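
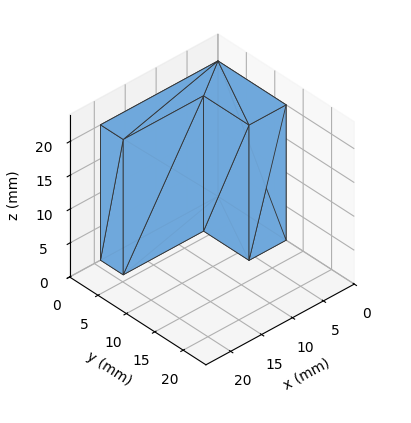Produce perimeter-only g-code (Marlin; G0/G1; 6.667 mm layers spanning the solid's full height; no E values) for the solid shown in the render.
Reading the render: the shape is an L-shaped prism: outer 19 × 12 mm, arm thicknesses ≈ 4 mm (horizontal) and 6 mm (vertical), extruded 20 mm in z (dimensions read to the nearest mm from the axis ticks). For the g-code, the solid's height is divided into equal slices at the stated Δz and each level perimeter traced with G1 moves after a G0 lift.

; perimeter-only toolpath
G21 ; units = mm
G90 ; absolute positioning
G28 ; home
; layer 1
G0 Z6.667
G0 X0.000 Y0.000
G1 X19.000 Y0.000
G1 X19.000 Y4.000
G1 X6.000 Y4.000
G1 X6.000 Y12.000
G1 X0.000 Y12.000
G1 X0.000 Y0.000
; layer 2
G0 Z13.333
G0 X0.000 Y0.000
G1 X19.000 Y0.000
G1 X19.000 Y4.000
G1 X6.000 Y4.000
G1 X6.000 Y12.000
G1 X0.000 Y12.000
G1 X0.000 Y0.000
; layer 3
G0 Z20.000
G0 X0.000 Y0.000
G1 X19.000 Y0.000
G1 X19.000 Y4.000
G1 X6.000 Y4.000
G1 X6.000 Y12.000
G1 X0.000 Y12.000
G1 X0.000 Y0.000
M2 ; end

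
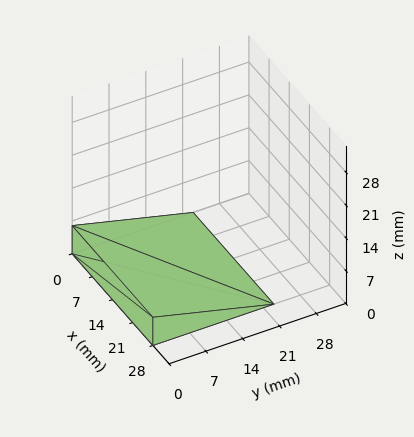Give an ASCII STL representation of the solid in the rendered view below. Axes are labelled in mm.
Reading the render: the shape is a wedge (ramp): 28 × 23 mm base, rising to 6 mm along the y=0 edge and sloping linearly to z=0 at y=23 (dimensions read to the nearest mm from the axis ticks). For the STL, each face is triangulated and given an outward normal.

solid part
  facet normal 0.0000 0.0000 -1.0000
    outer loop
      vertex 28.0 23.0 0.0
      vertex 28.0 0.0 0.0
      vertex 0.0 0.0 0.0
    endloop
  endfacet
  facet normal 0.0000 0.0000 -1.0000
    outer loop
      vertex 0.0 23.0 0.0
      vertex 28.0 23.0 0.0
      vertex 0.0 0.0 0.0
    endloop
  endfacet
  facet normal 0.0000 -1.0000 0.0000
    outer loop
      vertex 0.0 0.0 0.0
      vertex 28.0 0.0 0.0
      vertex 28.0 0.0 6.0
    endloop
  endfacet
  facet normal 0.0000 -1.0000 0.0000
    outer loop
      vertex 0.0 0.0 0.0
      vertex 28.0 0.0 6.0
      vertex 0.0 0.0 6.0
    endloop
  endfacet
  facet normal 0.0000 0.2524 0.9676
    outer loop
      vertex 0.0 0.0 6.0
      vertex 28.0 0.0 6.0
      vertex 28.0 23.0 0.0
    endloop
  endfacet
  facet normal 0.0000 0.2524 0.9676
    outer loop
      vertex 0.0 0.0 6.0
      vertex 28.0 23.0 0.0
      vertex 0.0 23.0 0.0
    endloop
  endfacet
  facet normal -1.0000 0.0000 0.0000
    outer loop
      vertex 0.0 0.0 6.0
      vertex 0.0 23.0 0.0
      vertex 0.0 0.0 0.0
    endloop
  endfacet
  facet normal 1.0000 0.0000 0.0000
    outer loop
      vertex 28.0 0.0 0.0
      vertex 28.0 23.0 0.0
      vertex 28.0 0.0 6.0
    endloop
  endfacet
endsolid part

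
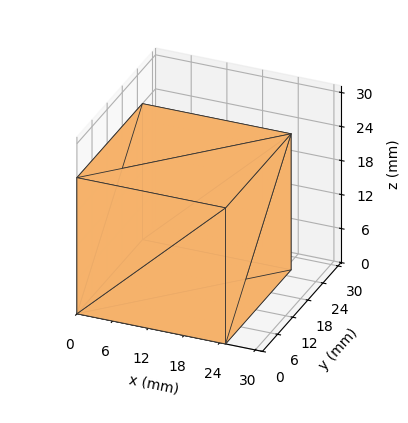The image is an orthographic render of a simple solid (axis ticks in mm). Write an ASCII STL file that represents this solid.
Reading the render: the shape is a rectangular box, roughly 25 × 26 mm footprint and 24 mm tall (dimensions read to the nearest mm from the axis ticks). For the STL, each face is triangulated and given an outward normal.

solid part
  facet normal 0.0000 0.0000 -1.0000
    outer loop
      vertex 25.00 26.00 0.00
      vertex 25.00 0.00 0.00
      vertex 0.00 0.00 0.00
    endloop
  endfacet
  facet normal 0.0000 0.0000 -1.0000
    outer loop
      vertex 0.00 26.00 0.00
      vertex 25.00 26.00 0.00
      vertex 0.00 0.00 0.00
    endloop
  endfacet
  facet normal 0.0000 0.0000 1.0000
    outer loop
      vertex 0.00 0.00 24.00
      vertex 25.00 0.00 24.00
      vertex 25.00 26.00 24.00
    endloop
  endfacet
  facet normal 0.0000 0.0000 1.0000
    outer loop
      vertex 0.00 0.00 24.00
      vertex 25.00 26.00 24.00
      vertex 0.00 26.00 24.00
    endloop
  endfacet
  facet normal 0.0000 -1.0000 0.0000
    outer loop
      vertex 0.00 0.00 0.00
      vertex 25.00 0.00 0.00
      vertex 25.00 0.00 24.00
    endloop
  endfacet
  facet normal 0.0000 -1.0000 0.0000
    outer loop
      vertex 0.00 0.00 0.00
      vertex 25.00 0.00 24.00
      vertex 0.00 0.00 24.00
    endloop
  endfacet
  facet normal 0.0000 1.0000 0.0000
    outer loop
      vertex 25.00 26.00 24.00
      vertex 25.00 26.00 0.00
      vertex 0.00 26.00 0.00
    endloop
  endfacet
  facet normal 0.0000 1.0000 0.0000
    outer loop
      vertex 0.00 26.00 24.00
      vertex 25.00 26.00 24.00
      vertex 0.00 26.00 0.00
    endloop
  endfacet
  facet normal -1.0000 0.0000 0.0000
    outer loop
      vertex 0.00 26.00 24.00
      vertex 0.00 26.00 0.00
      vertex 0.00 0.00 0.00
    endloop
  endfacet
  facet normal -1.0000 0.0000 0.0000
    outer loop
      vertex 0.00 0.00 24.00
      vertex 0.00 26.00 24.00
      vertex 0.00 0.00 0.00
    endloop
  endfacet
  facet normal 1.0000 0.0000 0.0000
    outer loop
      vertex 25.00 0.00 0.00
      vertex 25.00 26.00 0.00
      vertex 25.00 26.00 24.00
    endloop
  endfacet
  facet normal 1.0000 0.0000 0.0000
    outer loop
      vertex 25.00 0.00 0.00
      vertex 25.00 26.00 24.00
      vertex 25.00 0.00 24.00
    endloop
  endfacet
endsolid part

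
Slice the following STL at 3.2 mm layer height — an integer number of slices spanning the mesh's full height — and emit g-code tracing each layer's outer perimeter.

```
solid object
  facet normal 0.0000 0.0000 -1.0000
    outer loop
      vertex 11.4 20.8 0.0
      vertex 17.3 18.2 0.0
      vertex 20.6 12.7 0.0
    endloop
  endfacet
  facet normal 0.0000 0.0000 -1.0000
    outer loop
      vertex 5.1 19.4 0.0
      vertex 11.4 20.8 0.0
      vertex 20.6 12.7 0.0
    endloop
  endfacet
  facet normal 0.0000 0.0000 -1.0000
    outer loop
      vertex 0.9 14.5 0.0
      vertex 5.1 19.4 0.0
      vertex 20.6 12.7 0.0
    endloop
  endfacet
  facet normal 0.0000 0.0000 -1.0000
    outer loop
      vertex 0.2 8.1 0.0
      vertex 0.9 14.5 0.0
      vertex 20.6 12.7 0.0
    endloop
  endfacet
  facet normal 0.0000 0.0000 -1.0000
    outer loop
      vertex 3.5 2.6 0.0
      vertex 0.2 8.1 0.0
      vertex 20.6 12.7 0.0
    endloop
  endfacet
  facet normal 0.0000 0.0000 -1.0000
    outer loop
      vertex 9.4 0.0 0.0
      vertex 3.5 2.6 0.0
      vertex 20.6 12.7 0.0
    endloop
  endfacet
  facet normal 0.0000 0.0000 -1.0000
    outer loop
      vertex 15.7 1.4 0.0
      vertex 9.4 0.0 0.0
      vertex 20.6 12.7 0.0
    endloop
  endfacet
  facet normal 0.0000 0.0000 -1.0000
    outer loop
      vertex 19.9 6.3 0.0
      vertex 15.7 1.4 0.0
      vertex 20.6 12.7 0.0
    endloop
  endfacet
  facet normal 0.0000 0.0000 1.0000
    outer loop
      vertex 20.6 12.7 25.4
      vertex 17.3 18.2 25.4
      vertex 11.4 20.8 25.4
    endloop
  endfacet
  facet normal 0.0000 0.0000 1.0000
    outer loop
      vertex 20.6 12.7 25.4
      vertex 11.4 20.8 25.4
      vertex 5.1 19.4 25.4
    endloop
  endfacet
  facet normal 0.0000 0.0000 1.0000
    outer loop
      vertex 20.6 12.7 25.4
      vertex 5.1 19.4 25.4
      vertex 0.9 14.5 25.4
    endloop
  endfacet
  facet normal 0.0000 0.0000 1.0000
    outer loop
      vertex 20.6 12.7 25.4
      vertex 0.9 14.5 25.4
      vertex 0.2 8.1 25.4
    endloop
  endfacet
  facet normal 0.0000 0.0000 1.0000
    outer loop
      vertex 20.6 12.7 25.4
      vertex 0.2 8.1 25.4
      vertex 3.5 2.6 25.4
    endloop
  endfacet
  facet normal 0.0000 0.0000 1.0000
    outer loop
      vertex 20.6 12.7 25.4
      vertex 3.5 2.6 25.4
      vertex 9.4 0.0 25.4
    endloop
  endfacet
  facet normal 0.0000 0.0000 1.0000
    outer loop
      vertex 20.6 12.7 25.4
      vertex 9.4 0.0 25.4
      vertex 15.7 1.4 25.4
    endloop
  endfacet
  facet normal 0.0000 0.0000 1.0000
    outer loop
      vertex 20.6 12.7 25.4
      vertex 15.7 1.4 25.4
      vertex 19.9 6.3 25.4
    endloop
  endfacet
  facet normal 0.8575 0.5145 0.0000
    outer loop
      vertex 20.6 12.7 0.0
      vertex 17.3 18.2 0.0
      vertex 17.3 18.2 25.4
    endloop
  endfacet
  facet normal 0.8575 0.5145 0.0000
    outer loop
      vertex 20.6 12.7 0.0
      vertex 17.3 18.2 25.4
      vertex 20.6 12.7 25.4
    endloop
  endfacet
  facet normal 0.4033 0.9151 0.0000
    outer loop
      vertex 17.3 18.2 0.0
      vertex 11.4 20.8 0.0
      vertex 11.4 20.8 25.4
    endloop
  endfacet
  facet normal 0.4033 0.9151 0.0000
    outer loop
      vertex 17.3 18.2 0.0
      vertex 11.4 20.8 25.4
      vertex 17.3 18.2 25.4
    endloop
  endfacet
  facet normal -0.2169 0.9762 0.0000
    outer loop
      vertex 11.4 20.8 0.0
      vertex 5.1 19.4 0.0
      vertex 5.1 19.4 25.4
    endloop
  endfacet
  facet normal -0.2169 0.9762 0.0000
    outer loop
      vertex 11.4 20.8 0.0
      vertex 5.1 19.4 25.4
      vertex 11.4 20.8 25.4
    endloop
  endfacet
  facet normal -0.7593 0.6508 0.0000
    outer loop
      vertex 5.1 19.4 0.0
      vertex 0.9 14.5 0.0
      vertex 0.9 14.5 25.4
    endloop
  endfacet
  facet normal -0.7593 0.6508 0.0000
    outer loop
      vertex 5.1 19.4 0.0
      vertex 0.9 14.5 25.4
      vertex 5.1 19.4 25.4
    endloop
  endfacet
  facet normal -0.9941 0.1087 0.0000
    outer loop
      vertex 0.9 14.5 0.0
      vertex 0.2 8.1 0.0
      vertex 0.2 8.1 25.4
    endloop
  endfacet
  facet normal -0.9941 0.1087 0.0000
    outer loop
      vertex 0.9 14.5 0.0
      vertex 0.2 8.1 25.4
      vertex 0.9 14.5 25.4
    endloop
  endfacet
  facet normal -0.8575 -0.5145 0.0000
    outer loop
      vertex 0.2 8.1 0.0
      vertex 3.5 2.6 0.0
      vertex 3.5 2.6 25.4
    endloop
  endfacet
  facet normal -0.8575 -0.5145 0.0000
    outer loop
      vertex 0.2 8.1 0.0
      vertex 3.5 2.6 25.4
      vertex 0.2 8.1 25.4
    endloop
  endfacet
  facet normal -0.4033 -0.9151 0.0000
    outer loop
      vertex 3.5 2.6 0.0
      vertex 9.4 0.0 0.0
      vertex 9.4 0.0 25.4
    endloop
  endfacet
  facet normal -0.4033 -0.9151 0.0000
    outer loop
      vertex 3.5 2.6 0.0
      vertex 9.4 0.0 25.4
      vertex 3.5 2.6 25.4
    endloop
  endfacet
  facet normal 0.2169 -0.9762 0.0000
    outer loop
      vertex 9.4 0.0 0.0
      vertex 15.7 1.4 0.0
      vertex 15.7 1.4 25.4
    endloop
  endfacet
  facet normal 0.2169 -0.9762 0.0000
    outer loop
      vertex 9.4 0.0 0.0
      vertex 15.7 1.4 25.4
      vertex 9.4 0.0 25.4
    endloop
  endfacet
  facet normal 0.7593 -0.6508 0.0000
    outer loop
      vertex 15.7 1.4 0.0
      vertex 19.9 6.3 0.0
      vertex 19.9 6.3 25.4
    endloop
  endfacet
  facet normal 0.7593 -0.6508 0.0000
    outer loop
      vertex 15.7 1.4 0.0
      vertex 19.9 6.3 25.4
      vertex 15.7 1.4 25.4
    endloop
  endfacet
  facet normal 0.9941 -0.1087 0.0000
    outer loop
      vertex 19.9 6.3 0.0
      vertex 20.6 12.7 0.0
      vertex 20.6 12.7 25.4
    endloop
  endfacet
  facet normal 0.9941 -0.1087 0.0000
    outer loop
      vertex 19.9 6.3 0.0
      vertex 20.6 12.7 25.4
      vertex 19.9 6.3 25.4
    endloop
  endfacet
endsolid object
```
; perimeter-only toolpath
G21 ; units = mm
G90 ; absolute positioning
G28 ; home
; layer 1
G0 Z3.2
G0 X20.6 Y12.7
G1 X17.3 Y18.2
G1 X11.4 Y20.8
G1 X5.1 Y19.4
G1 X0.9 Y14.5
G1 X0.2 Y8.1
G1 X3.5 Y2.6
G1 X9.4 Y0.0
G1 X15.7 Y1.4
G1 X19.9 Y6.3
G1 X20.6 Y12.7
; layer 2
G0 Z6.3
G0 X20.6 Y12.7
G1 X17.3 Y18.2
G1 X11.4 Y20.8
G1 X5.1 Y19.4
G1 X0.9 Y14.5
G1 X0.2 Y8.1
G1 X3.5 Y2.6
G1 X9.4 Y0.0
G1 X15.7 Y1.4
G1 X19.9 Y6.3
G1 X20.6 Y12.7
; layer 3
G0 Z9.5
G0 X20.6 Y12.7
G1 X17.3 Y18.2
G1 X11.4 Y20.8
G1 X5.1 Y19.4
G1 X0.9 Y14.5
G1 X0.2 Y8.1
G1 X3.5 Y2.6
G1 X9.4 Y0.0
G1 X15.7 Y1.4
G1 X19.9 Y6.3
G1 X20.6 Y12.7
; layer 4
G0 Z12.7
G0 X20.6 Y12.7
G1 X17.3 Y18.2
G1 X11.4 Y20.8
G1 X5.1 Y19.4
G1 X0.9 Y14.5
G1 X0.2 Y8.1
G1 X3.5 Y2.6
G1 X9.4 Y0.0
G1 X15.7 Y1.4
G1 X19.9 Y6.3
G1 X20.6 Y12.7
; layer 5
G0 Z15.9
G0 X20.6 Y12.7
G1 X17.3 Y18.2
G1 X11.4 Y20.8
G1 X5.1 Y19.4
G1 X0.9 Y14.5
G1 X0.2 Y8.1
G1 X3.5 Y2.6
G1 X9.4 Y0.0
G1 X15.7 Y1.4
G1 X19.9 Y6.3
G1 X20.6 Y12.7
; layer 6
G0 Z19.0
G0 X20.6 Y12.7
G1 X17.3 Y18.2
G1 X11.4 Y20.8
G1 X5.1 Y19.4
G1 X0.9 Y14.5
G1 X0.2 Y8.1
G1 X3.5 Y2.6
G1 X9.4 Y0.0
G1 X15.7 Y1.4
G1 X19.9 Y6.3
G1 X20.6 Y12.7
; layer 7
G0 Z22.2
G0 X20.6 Y12.7
G1 X17.3 Y18.2
G1 X11.4 Y20.8
G1 X5.1 Y19.4
G1 X0.9 Y14.5
G1 X0.2 Y8.1
G1 X3.5 Y2.6
G1 X9.4 Y0.0
G1 X15.7 Y1.4
G1 X19.9 Y6.3
G1 X20.6 Y12.7
; layer 8
G0 Z25.4
G0 X20.6 Y12.7
G1 X17.3 Y18.2
G1 X11.4 Y20.8
G1 X5.1 Y19.4
G1 X0.9 Y14.5
G1 X0.2 Y8.1
G1 X3.5 Y2.6
G1 X9.4 Y0.0
G1 X15.7 Y1.4
G1 X19.9 Y6.3
G1 X20.6 Y12.7
M2 ; end

The solid is a regular 10-sided prism (a cylinder approximated with 10 flat sides), circumscribed radius ≈ 10.4 mm, height ≈ 25.4 mm. Slicing at Δz = 3.2 mm — 8 equal slices spanning the solid's height, so layer i sits at z = i·h/8 — gives 8 non-empty perimeters. Each is a 10-segment closed polygon; G0 lifts to the layer z and rapids to the start vertex, then G1 traces the edges.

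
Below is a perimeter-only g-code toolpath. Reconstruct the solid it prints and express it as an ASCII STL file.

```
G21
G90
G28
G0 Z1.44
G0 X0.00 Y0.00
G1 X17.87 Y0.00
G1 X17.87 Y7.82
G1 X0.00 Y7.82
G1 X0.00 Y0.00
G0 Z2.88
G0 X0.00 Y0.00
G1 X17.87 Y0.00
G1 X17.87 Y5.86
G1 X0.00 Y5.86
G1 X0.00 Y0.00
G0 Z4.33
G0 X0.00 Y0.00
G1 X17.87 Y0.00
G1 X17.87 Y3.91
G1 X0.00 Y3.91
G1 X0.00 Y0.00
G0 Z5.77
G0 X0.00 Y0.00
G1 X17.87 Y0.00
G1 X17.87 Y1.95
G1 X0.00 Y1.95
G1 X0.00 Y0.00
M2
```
solid part
  facet normal 0.0000 0.0000 -1.0000
    outer loop
      vertex 17.87 9.77 0.00
      vertex 17.87 0.00 0.00
      vertex 0.00 0.00 0.00
    endloop
  endfacet
  facet normal 0.0000 0.0000 -1.0000
    outer loop
      vertex 0.00 9.77 0.00
      vertex 17.87 9.77 0.00
      vertex 0.00 0.00 0.00
    endloop
  endfacet
  facet normal 0.0000 -1.0000 0.0000
    outer loop
      vertex 0.00 0.00 0.00
      vertex 17.87 0.00 0.00
      vertex 17.87 0.00 7.21
    endloop
  endfacet
  facet normal 0.0000 -1.0000 0.0000
    outer loop
      vertex 0.00 0.00 0.00
      vertex 17.87 0.00 7.21
      vertex 0.00 0.00 7.21
    endloop
  endfacet
  facet normal 0.0000 0.5938 0.8046
    outer loop
      vertex 0.00 0.00 7.21
      vertex 17.87 0.00 7.21
      vertex 17.87 9.77 0.00
    endloop
  endfacet
  facet normal 0.0000 0.5938 0.8046
    outer loop
      vertex 0.00 0.00 7.21
      vertex 17.87 9.77 0.00
      vertex 0.00 9.77 0.00
    endloop
  endfacet
  facet normal -1.0000 0.0000 0.0000
    outer loop
      vertex 0.00 0.00 7.21
      vertex 0.00 9.77 0.00
      vertex 0.00 0.00 0.00
    endloop
  endfacet
  facet normal 1.0000 0.0000 0.0000
    outer loop
      vertex 17.87 0.00 0.00
      vertex 17.87 9.77 0.00
      vertex 17.87 0.00 7.21
    endloop
  endfacet
endsolid part

The G0 Z moves step by Δz≈1.44 mm. The G1 loops shrink linearly with z, so the solid tapers from its base footprint up to z≈7.21. Closing with a flat bottom cap and the tapered top and triangulating gives 8 facets — a wedge (ramp): 17.9 × 9.77 mm base, rising to 7.21 mm along the y=0 edge and sloping linearly to z=0 at y=9.77.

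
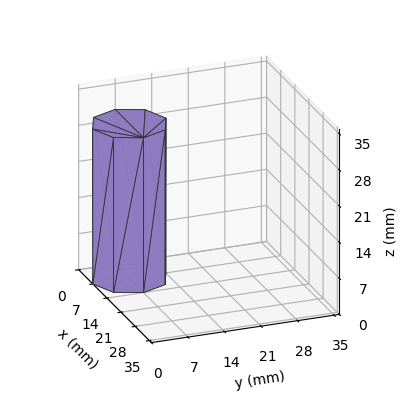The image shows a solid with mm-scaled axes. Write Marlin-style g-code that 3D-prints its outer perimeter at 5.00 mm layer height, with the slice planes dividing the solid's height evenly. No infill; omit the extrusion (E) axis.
Reading the render: the shape is a regular 8-sided prism (a cylinder approximated with 8 flat sides), circumscribed radius ≈ 7 mm, height ≈ 30 mm (dimensions read to the nearest mm from the axis ticks). For the g-code, the solid's height is divided into equal slices at the stated Δz and each level perimeter traced with G1 moves after a G0 lift.

; perimeter-only toolpath
G21 ; units = mm
G90 ; absolute positioning
G28 ; home
; layer 1
G0 Z5.00
G0 X14.00 Y7.00
G1 X11.95 Y11.95
G1 X7.00 Y14.00
G1 X2.05 Y11.95
G1 X0.00 Y7.00
G1 X2.05 Y2.05
G1 X7.00 Y0.00
G1 X11.95 Y2.05
G1 X14.00 Y7.00
; layer 2
G0 Z10.00
G0 X14.00 Y7.00
G1 X11.95 Y11.95
G1 X7.00 Y14.00
G1 X2.05 Y11.95
G1 X0.00 Y7.00
G1 X2.05 Y2.05
G1 X7.00 Y0.00
G1 X11.95 Y2.05
G1 X14.00 Y7.00
; layer 3
G0 Z15.00
G0 X14.00 Y7.00
G1 X11.95 Y11.95
G1 X7.00 Y14.00
G1 X2.05 Y11.95
G1 X0.00 Y7.00
G1 X2.05 Y2.05
G1 X7.00 Y0.00
G1 X11.95 Y2.05
G1 X14.00 Y7.00
; layer 4
G0 Z20.00
G0 X14.00 Y7.00
G1 X11.95 Y11.95
G1 X7.00 Y14.00
G1 X2.05 Y11.95
G1 X0.00 Y7.00
G1 X2.05 Y2.05
G1 X7.00 Y0.00
G1 X11.95 Y2.05
G1 X14.00 Y7.00
; layer 5
G0 Z25.00
G0 X14.00 Y7.00
G1 X11.95 Y11.95
G1 X7.00 Y14.00
G1 X2.05 Y11.95
G1 X0.00 Y7.00
G1 X2.05 Y2.05
G1 X7.00 Y0.00
G1 X11.95 Y2.05
G1 X14.00 Y7.00
; layer 6
G0 Z30.00
G0 X14.00 Y7.00
G1 X11.95 Y11.95
G1 X7.00 Y14.00
G1 X2.05 Y11.95
G1 X0.00 Y7.00
G1 X2.05 Y2.05
G1 X7.00 Y0.00
G1 X11.95 Y2.05
G1 X14.00 Y7.00
M2 ; end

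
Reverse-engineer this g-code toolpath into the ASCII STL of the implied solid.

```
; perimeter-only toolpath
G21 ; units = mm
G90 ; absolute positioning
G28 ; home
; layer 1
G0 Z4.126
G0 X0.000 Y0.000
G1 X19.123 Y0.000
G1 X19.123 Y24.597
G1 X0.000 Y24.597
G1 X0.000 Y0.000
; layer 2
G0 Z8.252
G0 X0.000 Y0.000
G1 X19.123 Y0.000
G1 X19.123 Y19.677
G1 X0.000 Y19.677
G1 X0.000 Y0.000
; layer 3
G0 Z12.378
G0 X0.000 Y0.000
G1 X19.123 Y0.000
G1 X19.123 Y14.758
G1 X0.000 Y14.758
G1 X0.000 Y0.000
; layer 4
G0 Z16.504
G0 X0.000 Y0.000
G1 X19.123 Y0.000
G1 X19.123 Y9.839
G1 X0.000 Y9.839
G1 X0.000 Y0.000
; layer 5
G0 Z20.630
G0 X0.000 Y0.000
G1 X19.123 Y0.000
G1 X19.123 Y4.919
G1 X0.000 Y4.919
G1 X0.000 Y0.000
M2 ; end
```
solid part
  facet normal 0.0000 0.0000 -1.0000
    outer loop
      vertex 19.123 29.516 0.000
      vertex 19.123 0.000 0.000
      vertex 0.000 0.000 0.000
    endloop
  endfacet
  facet normal 0.0000 0.0000 -1.0000
    outer loop
      vertex 0.000 29.516 0.000
      vertex 19.123 29.516 0.000
      vertex 0.000 0.000 0.000
    endloop
  endfacet
  facet normal 0.0000 -1.0000 0.0000
    outer loop
      vertex 0.000 0.000 0.000
      vertex 19.123 0.000 0.000
      vertex 19.123 0.000 24.756
    endloop
  endfacet
  facet normal 0.0000 -1.0000 0.0000
    outer loop
      vertex 0.000 0.000 0.000
      vertex 19.123 0.000 24.756
      vertex 0.000 0.000 24.756
    endloop
  endfacet
  facet normal 0.0000 0.6426 0.7662
    outer loop
      vertex 0.000 0.000 24.756
      vertex 19.123 0.000 24.756
      vertex 19.123 29.516 0.000
    endloop
  endfacet
  facet normal 0.0000 0.6426 0.7662
    outer loop
      vertex 0.000 0.000 24.756
      vertex 19.123 29.516 0.000
      vertex 0.000 29.516 0.000
    endloop
  endfacet
  facet normal -1.0000 0.0000 0.0000
    outer loop
      vertex 0.000 0.000 24.756
      vertex 0.000 29.516 0.000
      vertex 0.000 0.000 0.000
    endloop
  endfacet
  facet normal 1.0000 0.0000 0.0000
    outer loop
      vertex 19.123 0.000 0.000
      vertex 19.123 29.516 0.000
      vertex 19.123 0.000 24.756
    endloop
  endfacet
endsolid part

The G0 Z moves step by Δz≈4.126 mm. The G1 loops shrink linearly with z, so the solid tapers from its base footprint up to z≈24.8. Closing with a flat bottom cap and the tapered top and triangulating gives 8 facets — a wedge (ramp): 19.1 × 29.5 mm base, rising to 24.8 mm along the y=0 edge and sloping linearly to z=0 at y=29.5.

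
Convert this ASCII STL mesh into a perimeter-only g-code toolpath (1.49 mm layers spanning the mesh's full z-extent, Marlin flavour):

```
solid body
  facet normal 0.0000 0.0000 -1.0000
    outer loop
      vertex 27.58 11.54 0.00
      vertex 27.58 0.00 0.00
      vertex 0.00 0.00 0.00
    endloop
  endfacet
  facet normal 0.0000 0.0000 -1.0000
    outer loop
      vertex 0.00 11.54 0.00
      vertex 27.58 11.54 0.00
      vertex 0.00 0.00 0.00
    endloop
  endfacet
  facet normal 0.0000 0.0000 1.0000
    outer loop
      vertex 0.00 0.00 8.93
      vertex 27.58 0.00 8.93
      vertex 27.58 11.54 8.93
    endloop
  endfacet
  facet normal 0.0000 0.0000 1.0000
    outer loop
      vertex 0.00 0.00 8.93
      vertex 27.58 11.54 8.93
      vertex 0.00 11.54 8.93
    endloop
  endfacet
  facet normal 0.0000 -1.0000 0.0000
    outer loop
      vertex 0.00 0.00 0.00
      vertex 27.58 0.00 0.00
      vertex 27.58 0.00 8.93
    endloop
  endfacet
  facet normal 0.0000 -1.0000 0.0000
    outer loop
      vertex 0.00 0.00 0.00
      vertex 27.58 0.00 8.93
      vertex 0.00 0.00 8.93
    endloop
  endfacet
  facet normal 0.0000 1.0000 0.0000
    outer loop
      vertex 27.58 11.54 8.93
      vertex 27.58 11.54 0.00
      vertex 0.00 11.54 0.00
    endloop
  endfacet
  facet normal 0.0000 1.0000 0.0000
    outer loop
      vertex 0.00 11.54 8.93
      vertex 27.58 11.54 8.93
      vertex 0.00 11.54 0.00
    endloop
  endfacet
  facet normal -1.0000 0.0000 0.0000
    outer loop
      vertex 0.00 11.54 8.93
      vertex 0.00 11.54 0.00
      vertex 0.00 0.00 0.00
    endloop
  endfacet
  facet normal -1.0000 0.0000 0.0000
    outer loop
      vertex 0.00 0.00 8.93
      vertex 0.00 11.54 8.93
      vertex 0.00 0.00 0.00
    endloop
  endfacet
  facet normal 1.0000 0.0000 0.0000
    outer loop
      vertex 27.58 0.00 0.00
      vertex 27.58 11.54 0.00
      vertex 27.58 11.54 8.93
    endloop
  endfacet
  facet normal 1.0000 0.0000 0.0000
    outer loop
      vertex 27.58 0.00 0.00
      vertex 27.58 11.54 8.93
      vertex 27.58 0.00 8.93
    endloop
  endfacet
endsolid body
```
; perimeter-only toolpath
G21 ; units = mm
G90 ; absolute positioning
G28 ; home
; layer 1
G0 Z1.49
G0 X0.00 Y0.00
G1 X27.58 Y0.00
G1 X27.58 Y11.54
G1 X0.00 Y11.54
G1 X0.00 Y0.00
; layer 2
G0 Z2.98
G0 X0.00 Y0.00
G1 X27.58 Y0.00
G1 X27.58 Y11.54
G1 X0.00 Y11.54
G1 X0.00 Y0.00
; layer 3
G0 Z4.46
G0 X0.00 Y0.00
G1 X27.58 Y0.00
G1 X27.58 Y11.54
G1 X0.00 Y11.54
G1 X0.00 Y0.00
; layer 4
G0 Z5.95
G0 X0.00 Y0.00
G1 X27.58 Y0.00
G1 X27.58 Y11.54
G1 X0.00 Y11.54
G1 X0.00 Y0.00
; layer 5
G0 Z7.44
G0 X0.00 Y0.00
G1 X27.58 Y0.00
G1 X27.58 Y11.54
G1 X0.00 Y11.54
G1 X0.00 Y0.00
; layer 6
G0 Z8.93
G0 X0.00 Y0.00
G1 X27.58 Y0.00
G1 X27.58 Y11.54
G1 X0.00 Y11.54
G1 X0.00 Y0.00
M2 ; end

The solid is a rectangular box, roughly 27.6 × 11.5 mm footprint and 8.93 mm tall. Slicing at Δz = 1.49 mm — 6 equal slices spanning the solid's height, so layer i sits at z = i·h/6 — gives 6 non-empty perimeters. Each is a 4-segment closed polygon; G0 lifts to the layer z and rapids to the start vertex, then G1 traces the edges.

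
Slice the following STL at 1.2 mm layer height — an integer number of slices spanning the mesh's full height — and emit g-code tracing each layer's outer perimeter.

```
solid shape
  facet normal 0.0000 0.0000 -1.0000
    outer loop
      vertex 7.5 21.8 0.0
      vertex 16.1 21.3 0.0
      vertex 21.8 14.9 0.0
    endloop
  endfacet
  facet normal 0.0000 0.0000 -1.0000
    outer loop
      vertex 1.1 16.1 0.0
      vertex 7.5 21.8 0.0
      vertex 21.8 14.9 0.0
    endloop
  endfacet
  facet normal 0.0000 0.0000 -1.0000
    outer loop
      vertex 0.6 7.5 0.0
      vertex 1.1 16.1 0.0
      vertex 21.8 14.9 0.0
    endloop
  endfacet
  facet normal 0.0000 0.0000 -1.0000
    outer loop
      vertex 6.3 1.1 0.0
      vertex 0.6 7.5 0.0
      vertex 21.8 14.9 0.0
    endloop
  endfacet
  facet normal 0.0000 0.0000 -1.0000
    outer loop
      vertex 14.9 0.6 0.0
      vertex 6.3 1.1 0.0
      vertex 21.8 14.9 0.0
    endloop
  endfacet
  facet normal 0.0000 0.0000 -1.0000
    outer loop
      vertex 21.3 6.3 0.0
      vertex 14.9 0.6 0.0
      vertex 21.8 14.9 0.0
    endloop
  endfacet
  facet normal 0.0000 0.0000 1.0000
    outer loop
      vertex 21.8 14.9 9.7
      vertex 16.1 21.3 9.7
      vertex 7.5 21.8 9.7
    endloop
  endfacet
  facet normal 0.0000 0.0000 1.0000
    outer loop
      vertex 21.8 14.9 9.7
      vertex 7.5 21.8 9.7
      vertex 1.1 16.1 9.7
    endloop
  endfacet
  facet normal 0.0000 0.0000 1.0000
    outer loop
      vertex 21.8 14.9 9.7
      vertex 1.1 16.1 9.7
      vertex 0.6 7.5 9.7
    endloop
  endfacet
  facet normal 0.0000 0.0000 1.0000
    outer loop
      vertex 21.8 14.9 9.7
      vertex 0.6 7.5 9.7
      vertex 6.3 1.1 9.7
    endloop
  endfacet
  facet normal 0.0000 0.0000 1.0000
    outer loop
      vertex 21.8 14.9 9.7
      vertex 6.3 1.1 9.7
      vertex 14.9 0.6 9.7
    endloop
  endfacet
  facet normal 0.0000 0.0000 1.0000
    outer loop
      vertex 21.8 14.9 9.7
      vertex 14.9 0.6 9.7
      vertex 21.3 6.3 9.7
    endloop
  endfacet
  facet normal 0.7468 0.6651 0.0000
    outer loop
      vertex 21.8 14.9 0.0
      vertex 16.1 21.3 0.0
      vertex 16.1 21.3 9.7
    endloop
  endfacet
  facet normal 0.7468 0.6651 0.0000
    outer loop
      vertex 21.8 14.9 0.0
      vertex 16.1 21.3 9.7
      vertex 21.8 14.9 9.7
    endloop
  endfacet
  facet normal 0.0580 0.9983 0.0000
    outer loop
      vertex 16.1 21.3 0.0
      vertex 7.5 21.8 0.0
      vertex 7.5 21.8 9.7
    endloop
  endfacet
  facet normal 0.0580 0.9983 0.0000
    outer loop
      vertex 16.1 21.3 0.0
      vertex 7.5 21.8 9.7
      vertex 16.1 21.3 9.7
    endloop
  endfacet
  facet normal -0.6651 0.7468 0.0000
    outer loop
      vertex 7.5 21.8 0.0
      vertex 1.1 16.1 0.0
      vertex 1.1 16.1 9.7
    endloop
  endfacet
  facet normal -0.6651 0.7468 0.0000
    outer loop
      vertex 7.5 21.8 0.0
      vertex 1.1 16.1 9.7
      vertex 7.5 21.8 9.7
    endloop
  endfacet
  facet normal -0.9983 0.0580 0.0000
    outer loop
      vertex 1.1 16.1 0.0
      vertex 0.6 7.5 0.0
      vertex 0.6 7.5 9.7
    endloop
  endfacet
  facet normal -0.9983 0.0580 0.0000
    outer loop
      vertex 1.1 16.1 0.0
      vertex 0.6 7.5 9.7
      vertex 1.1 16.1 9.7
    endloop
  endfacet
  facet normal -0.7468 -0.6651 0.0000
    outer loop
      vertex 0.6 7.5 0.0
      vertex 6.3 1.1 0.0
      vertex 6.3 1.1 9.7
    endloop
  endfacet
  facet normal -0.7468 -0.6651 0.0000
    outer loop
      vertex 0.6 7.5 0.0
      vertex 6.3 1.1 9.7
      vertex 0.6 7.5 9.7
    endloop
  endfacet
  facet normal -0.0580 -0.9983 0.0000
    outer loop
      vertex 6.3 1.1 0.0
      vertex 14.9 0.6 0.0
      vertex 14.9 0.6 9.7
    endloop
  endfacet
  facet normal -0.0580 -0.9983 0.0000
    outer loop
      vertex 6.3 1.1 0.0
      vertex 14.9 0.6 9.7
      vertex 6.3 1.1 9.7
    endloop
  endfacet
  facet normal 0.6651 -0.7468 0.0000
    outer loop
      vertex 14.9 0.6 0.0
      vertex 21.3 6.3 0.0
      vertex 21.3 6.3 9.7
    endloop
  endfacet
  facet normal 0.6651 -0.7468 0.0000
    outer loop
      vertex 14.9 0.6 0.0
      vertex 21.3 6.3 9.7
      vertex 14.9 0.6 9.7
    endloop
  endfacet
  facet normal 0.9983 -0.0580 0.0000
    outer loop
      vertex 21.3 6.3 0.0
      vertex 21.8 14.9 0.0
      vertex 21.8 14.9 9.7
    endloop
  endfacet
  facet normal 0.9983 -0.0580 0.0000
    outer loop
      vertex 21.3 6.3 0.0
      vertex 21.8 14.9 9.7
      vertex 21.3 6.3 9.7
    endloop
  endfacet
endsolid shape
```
; perimeter-only toolpath
G21 ; units = mm
G90 ; absolute positioning
G28 ; home
; layer 1
G0 Z1.2
G0 X21.8 Y14.9
G1 X16.1 Y21.3
G1 X7.5 Y21.8
G1 X1.1 Y16.1
G1 X0.6 Y7.5
G1 X6.3 Y1.1
G1 X14.9 Y0.6
G1 X21.3 Y6.3
G1 X21.8 Y14.9
; layer 2
G0 Z2.4
G0 X21.8 Y14.9
G1 X16.1 Y21.3
G1 X7.5 Y21.8
G1 X1.1 Y16.1
G1 X0.6 Y7.5
G1 X6.3 Y1.1
G1 X14.9 Y0.6
G1 X21.3 Y6.3
G1 X21.8 Y14.9
; layer 3
G0 Z3.6
G0 X21.8 Y14.9
G1 X16.1 Y21.3
G1 X7.5 Y21.8
G1 X1.1 Y16.1
G1 X0.6 Y7.5
G1 X6.3 Y1.1
G1 X14.9 Y0.6
G1 X21.3 Y6.3
G1 X21.8 Y14.9
; layer 4
G0 Z4.8
G0 X21.8 Y14.9
G1 X16.1 Y21.3
G1 X7.5 Y21.8
G1 X1.1 Y16.1
G1 X0.6 Y7.5
G1 X6.3 Y1.1
G1 X14.9 Y0.6
G1 X21.3 Y6.3
G1 X21.8 Y14.9
; layer 5
G0 Z6.1
G0 X21.8 Y14.9
G1 X16.1 Y21.3
G1 X7.5 Y21.8
G1 X1.1 Y16.1
G1 X0.6 Y7.5
G1 X6.3 Y1.1
G1 X14.9 Y0.6
G1 X21.3 Y6.3
G1 X21.8 Y14.9
; layer 6
G0 Z7.3
G0 X21.8 Y14.9
G1 X16.1 Y21.3
G1 X7.5 Y21.8
G1 X1.1 Y16.1
G1 X0.6 Y7.5
G1 X6.3 Y1.1
G1 X14.9 Y0.6
G1 X21.3 Y6.3
G1 X21.8 Y14.9
; layer 7
G0 Z8.5
G0 X21.8 Y14.9
G1 X16.1 Y21.3
G1 X7.5 Y21.8
G1 X1.1 Y16.1
G1 X0.6 Y7.5
G1 X6.3 Y1.1
G1 X14.9 Y0.6
G1 X21.3 Y6.3
G1 X21.8 Y14.9
; layer 8
G0 Z9.7
G0 X21.8 Y14.9
G1 X16.1 Y21.3
G1 X7.5 Y21.8
G1 X1.1 Y16.1
G1 X0.6 Y7.5
G1 X6.3 Y1.1
G1 X14.9 Y0.6
G1 X21.3 Y6.3
G1 X21.8 Y14.9
M2 ; end

The solid is a regular 8-sided prism (a cylinder approximated with 8 flat sides), circumscribed radius ≈ 11.2 mm, height ≈ 9.7 mm. Slicing at Δz = 1.2 mm — 8 equal slices spanning the solid's height, so layer i sits at z = i·h/8 — gives 8 non-empty perimeters. Each is a 8-segment closed polygon; G0 lifts to the layer z and rapids to the start vertex, then G1 traces the edges.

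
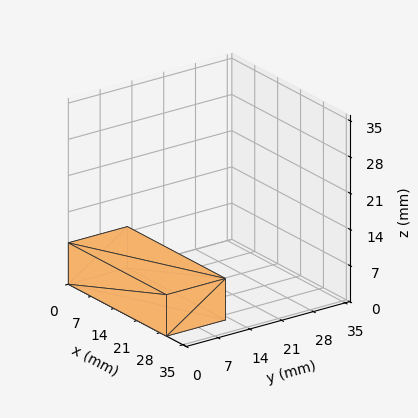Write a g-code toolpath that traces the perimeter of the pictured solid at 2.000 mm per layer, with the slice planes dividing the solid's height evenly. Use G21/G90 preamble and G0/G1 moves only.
Reading the render: the shape is a rectangular box, roughly 30 × 13 mm footprint and 8 mm tall (dimensions read to the nearest mm from the axis ticks). For the g-code, the solid's height is divided into equal slices at the stated Δz and each level perimeter traced with G1 moves after a G0 lift.

; perimeter-only toolpath
G21 ; units = mm
G90 ; absolute positioning
G28 ; home
; layer 1
G0 Z2.000
G0 X0.000 Y0.000
G1 X30.000 Y0.000
G1 X30.000 Y13.000
G1 X0.000 Y13.000
G1 X0.000 Y0.000
; layer 2
G0 Z4.000
G0 X0.000 Y0.000
G1 X30.000 Y0.000
G1 X30.000 Y13.000
G1 X0.000 Y13.000
G1 X0.000 Y0.000
; layer 3
G0 Z6.000
G0 X0.000 Y0.000
G1 X30.000 Y0.000
G1 X30.000 Y13.000
G1 X0.000 Y13.000
G1 X0.000 Y0.000
; layer 4
G0 Z8.000
G0 X0.000 Y0.000
G1 X30.000 Y0.000
G1 X30.000 Y13.000
G1 X0.000 Y13.000
G1 X0.000 Y0.000
M2 ; end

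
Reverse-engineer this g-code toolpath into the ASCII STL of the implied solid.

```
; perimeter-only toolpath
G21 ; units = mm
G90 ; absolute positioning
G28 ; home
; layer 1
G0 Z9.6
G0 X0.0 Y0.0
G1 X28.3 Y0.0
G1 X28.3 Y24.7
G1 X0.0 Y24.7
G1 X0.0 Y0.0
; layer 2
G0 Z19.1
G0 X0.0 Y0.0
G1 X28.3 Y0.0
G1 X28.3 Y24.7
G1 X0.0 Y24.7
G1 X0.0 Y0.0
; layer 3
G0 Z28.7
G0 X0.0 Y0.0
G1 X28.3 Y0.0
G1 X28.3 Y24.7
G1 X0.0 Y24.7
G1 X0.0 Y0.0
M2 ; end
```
solid part
  facet normal 0.0000 0.0000 -1.0000
    outer loop
      vertex 28.3 24.7 0.0
      vertex 28.3 0.0 0.0
      vertex 0.0 0.0 0.0
    endloop
  endfacet
  facet normal 0.0000 0.0000 -1.0000
    outer loop
      vertex 0.0 24.7 0.0
      vertex 28.3 24.7 0.0
      vertex 0.0 0.0 0.0
    endloop
  endfacet
  facet normal 0.0000 0.0000 1.0000
    outer loop
      vertex 0.0 0.0 28.7
      vertex 28.3 0.0 28.7
      vertex 28.3 24.7 28.7
    endloop
  endfacet
  facet normal 0.0000 0.0000 1.0000
    outer loop
      vertex 0.0 0.0 28.7
      vertex 28.3 24.7 28.7
      vertex 0.0 24.7 28.7
    endloop
  endfacet
  facet normal 0.0000 -1.0000 0.0000
    outer loop
      vertex 0.0 0.0 0.0
      vertex 28.3 0.0 0.0
      vertex 28.3 0.0 28.7
    endloop
  endfacet
  facet normal 0.0000 -1.0000 0.0000
    outer loop
      vertex 0.0 0.0 0.0
      vertex 28.3 0.0 28.7
      vertex 0.0 0.0 28.7
    endloop
  endfacet
  facet normal 0.0000 1.0000 0.0000
    outer loop
      vertex 28.3 24.7 28.7
      vertex 28.3 24.7 0.0
      vertex 0.0 24.7 0.0
    endloop
  endfacet
  facet normal 0.0000 1.0000 0.0000
    outer loop
      vertex 0.0 24.7 28.7
      vertex 28.3 24.7 28.7
      vertex 0.0 24.7 0.0
    endloop
  endfacet
  facet normal -1.0000 0.0000 0.0000
    outer loop
      vertex 0.0 24.7 28.7
      vertex 0.0 24.7 0.0
      vertex 0.0 0.0 0.0
    endloop
  endfacet
  facet normal -1.0000 0.0000 0.0000
    outer loop
      vertex 0.0 0.0 28.7
      vertex 0.0 24.7 28.7
      vertex 0.0 0.0 0.0
    endloop
  endfacet
  facet normal 1.0000 0.0000 0.0000
    outer loop
      vertex 28.3 0.0 0.0
      vertex 28.3 24.7 0.0
      vertex 28.3 24.7 28.7
    endloop
  endfacet
  facet normal 1.0000 0.0000 0.0000
    outer loop
      vertex 28.3 0.0 0.0
      vertex 28.3 24.7 28.7
      vertex 28.3 0.0 28.7
    endloop
  endfacet
endsolid part

The G0 Z moves step by Δz≈9.6 mm. Every layer's G1 loop is the same polygon, so the solid is a straight extrusion of it from z=0 to z≈28.7. Closing with flat bottom and top caps and triangulating gives 12 facets — a rectangular box, roughly 28.3 × 24.7 mm footprint and 28.7 mm tall.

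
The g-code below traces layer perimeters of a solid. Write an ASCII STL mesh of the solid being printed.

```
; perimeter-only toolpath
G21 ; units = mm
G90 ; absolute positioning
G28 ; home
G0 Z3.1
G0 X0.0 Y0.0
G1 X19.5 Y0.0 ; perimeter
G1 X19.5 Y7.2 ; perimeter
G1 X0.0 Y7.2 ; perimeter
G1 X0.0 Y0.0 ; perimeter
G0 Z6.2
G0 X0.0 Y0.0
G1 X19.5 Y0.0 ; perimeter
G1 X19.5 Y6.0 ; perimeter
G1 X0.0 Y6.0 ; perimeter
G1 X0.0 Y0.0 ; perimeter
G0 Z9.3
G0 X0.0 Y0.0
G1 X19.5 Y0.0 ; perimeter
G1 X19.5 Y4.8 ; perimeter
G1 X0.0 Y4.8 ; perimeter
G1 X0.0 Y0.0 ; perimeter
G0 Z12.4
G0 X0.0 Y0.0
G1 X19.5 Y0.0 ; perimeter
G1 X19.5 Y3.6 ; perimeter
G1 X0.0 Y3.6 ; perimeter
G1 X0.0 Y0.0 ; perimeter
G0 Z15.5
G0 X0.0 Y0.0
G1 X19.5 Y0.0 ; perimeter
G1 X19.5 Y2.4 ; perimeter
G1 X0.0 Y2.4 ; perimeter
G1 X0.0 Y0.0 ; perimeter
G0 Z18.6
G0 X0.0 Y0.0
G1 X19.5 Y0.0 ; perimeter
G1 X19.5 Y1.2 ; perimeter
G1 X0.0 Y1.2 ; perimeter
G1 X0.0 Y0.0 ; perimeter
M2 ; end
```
solid part
  facet normal 0.0000 0.0000 -1.0000
    outer loop
      vertex 19.5 8.4 0.0
      vertex 19.5 0.0 0.0
      vertex 0.0 0.0 0.0
    endloop
  endfacet
  facet normal 0.0000 0.0000 -1.0000
    outer loop
      vertex 0.0 8.4 0.0
      vertex 19.5 8.4 0.0
      vertex 0.0 0.0 0.0
    endloop
  endfacet
  facet normal 0.0000 -1.0000 0.0000
    outer loop
      vertex 0.0 0.0 0.0
      vertex 19.5 0.0 0.0
      vertex 19.5 0.0 21.7
    endloop
  endfacet
  facet normal 0.0000 -1.0000 0.0000
    outer loop
      vertex 0.0 0.0 0.0
      vertex 19.5 0.0 21.7
      vertex 0.0 0.0 21.7
    endloop
  endfacet
  facet normal 0.0000 0.9326 0.3610
    outer loop
      vertex 0.0 0.0 21.7
      vertex 19.5 0.0 21.7
      vertex 19.5 8.4 0.0
    endloop
  endfacet
  facet normal 0.0000 0.9326 0.3610
    outer loop
      vertex 0.0 0.0 21.7
      vertex 19.5 8.4 0.0
      vertex 0.0 8.4 0.0
    endloop
  endfacet
  facet normal -1.0000 0.0000 0.0000
    outer loop
      vertex 0.0 0.0 21.7
      vertex 0.0 8.4 0.0
      vertex 0.0 0.0 0.0
    endloop
  endfacet
  facet normal 1.0000 0.0000 0.0000
    outer loop
      vertex 19.5 0.0 0.0
      vertex 19.5 8.4 0.0
      vertex 19.5 0.0 21.7
    endloop
  endfacet
endsolid part

The G0 Z moves step by Δz≈3.1 mm. The G1 loops shrink linearly with z, so the solid tapers from its base footprint up to z≈21.7. Closing with a flat bottom cap and the tapered top and triangulating gives 8 facets — a wedge (ramp): 19.5 × 8.4 mm base, rising to 21.7 mm along the y=0 edge and sloping linearly to z=0 at y=8.4.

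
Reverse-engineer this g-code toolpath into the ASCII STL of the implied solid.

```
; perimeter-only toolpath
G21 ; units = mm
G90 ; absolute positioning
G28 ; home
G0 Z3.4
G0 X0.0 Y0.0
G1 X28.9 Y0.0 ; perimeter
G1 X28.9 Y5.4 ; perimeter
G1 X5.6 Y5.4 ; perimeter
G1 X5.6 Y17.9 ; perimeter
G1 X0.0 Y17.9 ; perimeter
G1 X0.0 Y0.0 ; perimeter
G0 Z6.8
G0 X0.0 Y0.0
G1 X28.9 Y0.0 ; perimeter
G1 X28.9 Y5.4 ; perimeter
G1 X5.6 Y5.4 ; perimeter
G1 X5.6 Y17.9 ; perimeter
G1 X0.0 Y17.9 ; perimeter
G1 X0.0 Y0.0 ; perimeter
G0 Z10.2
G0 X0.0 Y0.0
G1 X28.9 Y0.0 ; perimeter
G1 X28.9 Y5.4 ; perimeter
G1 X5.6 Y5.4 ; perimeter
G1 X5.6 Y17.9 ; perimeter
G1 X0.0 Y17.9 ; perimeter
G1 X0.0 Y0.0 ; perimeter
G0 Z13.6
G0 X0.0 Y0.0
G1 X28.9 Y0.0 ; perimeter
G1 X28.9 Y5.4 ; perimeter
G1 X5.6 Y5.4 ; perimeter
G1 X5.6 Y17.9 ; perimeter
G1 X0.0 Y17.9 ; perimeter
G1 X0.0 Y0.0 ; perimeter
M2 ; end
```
solid part
  facet normal 0.0000 0.0000 -1.0000
    outer loop
      vertex 28.9 5.4 0.0
      vertex 28.9 0.0 0.0
      vertex 0.0 0.0 0.0
    endloop
  endfacet
  facet normal 0.0000 0.0000 -1.0000
    outer loop
      vertex 5.6 5.4 0.0
      vertex 28.9 5.4 0.0
      vertex 0.0 0.0 0.0
    endloop
  endfacet
  facet normal 0.0000 0.0000 -1.0000
    outer loop
      vertex 5.6 17.9 0.0
      vertex 5.6 5.4 0.0
      vertex 0.0 0.0 0.0
    endloop
  endfacet
  facet normal 0.0000 0.0000 -1.0000
    outer loop
      vertex 0.0 17.9 0.0
      vertex 5.6 17.9 0.0
      vertex 0.0 0.0 0.0
    endloop
  endfacet
  facet normal 0.0000 0.0000 1.0000
    outer loop
      vertex 0.0 0.0 13.6
      vertex 28.9 0.0 13.6
      vertex 28.9 5.4 13.6
    endloop
  endfacet
  facet normal 0.0000 0.0000 1.0000
    outer loop
      vertex 0.0 0.0 13.6
      vertex 28.9 5.4 13.6
      vertex 5.6 5.4 13.6
    endloop
  endfacet
  facet normal 0.0000 0.0000 1.0000
    outer loop
      vertex 0.0 0.0 13.6
      vertex 5.6 5.4 13.6
      vertex 5.6 17.9 13.6
    endloop
  endfacet
  facet normal 0.0000 0.0000 1.0000
    outer loop
      vertex 0.0 0.0 13.6
      vertex 5.6 17.9 13.6
      vertex 0.0 17.9 13.6
    endloop
  endfacet
  facet normal 0.0000 -1.0000 0.0000
    outer loop
      vertex 0.0 0.0 0.0
      vertex 28.9 0.0 0.0
      vertex 28.9 0.0 13.6
    endloop
  endfacet
  facet normal 0.0000 -1.0000 0.0000
    outer loop
      vertex 0.0 0.0 0.0
      vertex 28.9 0.0 13.6
      vertex 0.0 0.0 13.6
    endloop
  endfacet
  facet normal 1.0000 0.0000 0.0000
    outer loop
      vertex 28.9 0.0 0.0
      vertex 28.9 5.4 0.0
      vertex 28.9 5.4 13.6
    endloop
  endfacet
  facet normal 1.0000 0.0000 0.0000
    outer loop
      vertex 28.9 0.0 0.0
      vertex 28.9 5.4 13.6
      vertex 28.9 0.0 13.6
    endloop
  endfacet
  facet normal 0.0000 1.0000 0.0000
    outer loop
      vertex 28.9 5.4 0.0
      vertex 5.6 5.4 0.0
      vertex 5.6 5.4 13.6
    endloop
  endfacet
  facet normal 0.0000 1.0000 0.0000
    outer loop
      vertex 28.9 5.4 0.0
      vertex 5.6 5.4 13.6
      vertex 28.9 5.4 13.6
    endloop
  endfacet
  facet normal 1.0000 0.0000 0.0000
    outer loop
      vertex 5.6 5.4 0.0
      vertex 5.6 17.9 0.0
      vertex 5.6 17.9 13.6
    endloop
  endfacet
  facet normal 1.0000 0.0000 0.0000
    outer loop
      vertex 5.6 5.4 0.0
      vertex 5.6 17.9 13.6
      vertex 5.6 5.4 13.6
    endloop
  endfacet
  facet normal 0.0000 1.0000 0.0000
    outer loop
      vertex 5.6 17.9 0.0
      vertex 0.0 17.9 0.0
      vertex 0.0 17.9 13.6
    endloop
  endfacet
  facet normal 0.0000 1.0000 0.0000
    outer loop
      vertex 5.6 17.9 0.0
      vertex 0.0 17.9 13.6
      vertex 5.6 17.9 13.6
    endloop
  endfacet
  facet normal -1.0000 0.0000 0.0000
    outer loop
      vertex 0.0 17.9 0.0
      vertex 0.0 0.0 0.0
      vertex 0.0 0.0 13.6
    endloop
  endfacet
  facet normal -1.0000 0.0000 0.0000
    outer loop
      vertex 0.0 17.9 0.0
      vertex 0.0 0.0 13.6
      vertex 0.0 17.9 13.6
    endloop
  endfacet
endsolid part

The G0 Z moves step by Δz≈3.4 mm. Every layer's G1 loop is the same polygon, so the solid is a straight extrusion of it from z=0 to z≈13.6. Closing with flat bottom and top caps and triangulating gives 20 facets — an L-shaped prism: outer 28.9 × 17.9 mm, arm thicknesses ≈ 5.4 mm (horizontal) and 5.6 mm (vertical), extruded 13.6 mm in z.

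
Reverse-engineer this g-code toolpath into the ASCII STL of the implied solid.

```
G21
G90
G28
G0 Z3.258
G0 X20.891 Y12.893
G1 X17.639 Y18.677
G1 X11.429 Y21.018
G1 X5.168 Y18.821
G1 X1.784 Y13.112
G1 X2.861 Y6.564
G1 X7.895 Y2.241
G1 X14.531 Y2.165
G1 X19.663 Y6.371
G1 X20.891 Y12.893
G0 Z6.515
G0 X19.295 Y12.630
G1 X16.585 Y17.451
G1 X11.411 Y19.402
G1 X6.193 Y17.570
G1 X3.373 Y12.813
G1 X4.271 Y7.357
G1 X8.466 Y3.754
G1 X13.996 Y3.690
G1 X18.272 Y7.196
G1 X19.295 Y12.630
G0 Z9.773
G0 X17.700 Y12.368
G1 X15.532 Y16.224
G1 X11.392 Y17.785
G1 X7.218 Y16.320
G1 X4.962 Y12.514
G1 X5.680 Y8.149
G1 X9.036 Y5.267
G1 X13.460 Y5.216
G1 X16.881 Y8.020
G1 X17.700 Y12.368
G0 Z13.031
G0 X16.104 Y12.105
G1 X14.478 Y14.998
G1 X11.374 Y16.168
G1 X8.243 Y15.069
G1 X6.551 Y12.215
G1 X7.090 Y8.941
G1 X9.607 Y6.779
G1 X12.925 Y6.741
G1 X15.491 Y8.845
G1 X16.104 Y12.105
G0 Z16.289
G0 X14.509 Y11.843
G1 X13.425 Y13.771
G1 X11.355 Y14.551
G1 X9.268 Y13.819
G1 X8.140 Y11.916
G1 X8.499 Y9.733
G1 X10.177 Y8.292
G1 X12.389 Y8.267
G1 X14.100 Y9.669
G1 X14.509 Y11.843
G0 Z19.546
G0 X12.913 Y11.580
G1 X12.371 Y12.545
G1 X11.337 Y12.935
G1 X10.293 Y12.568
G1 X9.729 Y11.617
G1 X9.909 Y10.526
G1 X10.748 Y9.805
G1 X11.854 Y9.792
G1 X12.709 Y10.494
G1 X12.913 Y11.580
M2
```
solid part
  facet normal 0.0000 0.0000 -1.0000
    outer loop
      vertex 11.448 22.635 0.000
      vertex 18.692 19.904 0.000
      vertex 22.486 13.155 0.000
    endloop
  endfacet
  facet normal 0.0000 0.0000 -1.0000
    outer loop
      vertex 4.143 20.071 0.000
      vertex 11.448 22.635 0.000
      vertex 22.486 13.155 0.000
    endloop
  endfacet
  facet normal 0.0000 0.0000 -1.0000
    outer loop
      vertex 0.195 13.411 0.000
      vertex 4.143 20.071 0.000
      vertex 22.486 13.155 0.000
    endloop
  endfacet
  facet normal 0.0000 0.0000 -1.0000
    outer loop
      vertex 1.452 5.772 0.000
      vertex 0.195 13.411 0.000
      vertex 22.486 13.155 0.000
    endloop
  endfacet
  facet normal 0.0000 0.0000 -1.0000
    outer loop
      vertex 7.325 0.728 0.000
      vertex 1.452 5.772 0.000
      vertex 22.486 13.155 0.000
    endloop
  endfacet
  facet normal 0.0000 0.0000 -1.0000
    outer loop
      vertex 15.067 0.639 0.000
      vertex 7.325 0.728 0.000
      vertex 22.486 13.155 0.000
    endloop
  endfacet
  facet normal 0.0000 0.0000 -1.0000
    outer loop
      vertex 21.054 5.547 0.000
      vertex 15.067 0.639 0.000
      vertex 22.486 13.155 0.000
    endloop
  endfacet
  facet normal 0.7900 0.4441 0.4227
    outer loop
      vertex 22.486 13.155 0.000
      vertex 18.692 19.904 0.000
      vertex 11.318 11.318 22.804
    endloop
  endfacet
  facet normal 0.3197 0.8480 0.4227
    outer loop
      vertex 18.692 19.904 0.000
      vertex 11.448 22.635 0.000
      vertex 11.318 11.318 22.804
    endloop
  endfacet
  facet normal -0.3001 0.8551 0.4227
    outer loop
      vertex 11.448 22.635 0.000
      vertex 4.143 20.071 0.000
      vertex 11.318 11.318 22.804
    endloop
  endfacet
  facet normal -0.7796 0.4621 0.4227
    outer loop
      vertex 4.143 20.071 0.000
      vertex 0.195 13.411 0.000
      vertex 11.318 11.318 22.804
    endloop
  endfacet
  facet normal -0.8943 -0.1471 0.4227
    outer loop
      vertex 0.195 13.411 0.000
      vertex 1.452 5.772 0.000
      vertex 11.318 11.318 22.804
    endloop
  endfacet
  facet normal -0.5905 -0.6875 0.4227
    outer loop
      vertex 1.452 5.772 0.000
      vertex 7.325 0.728 0.000
      vertex 11.318 11.318 22.804
    endloop
  endfacet
  facet normal -0.0104 -0.9062 0.4227
    outer loop
      vertex 7.325 0.728 0.000
      vertex 15.067 0.639 0.000
      vertex 11.318 11.318 22.804
    endloop
  endfacet
  facet normal 0.5746 -0.7009 0.4227
    outer loop
      vertex 15.067 0.639 0.000
      vertex 21.054 5.547 0.000
      vertex 11.318 11.318 22.804
    endloop
  endfacet
  facet normal 0.8906 -0.1676 0.4227
    outer loop
      vertex 21.054 5.547 0.000
      vertex 22.486 13.155 0.000
      vertex 11.318 11.318 22.804
    endloop
  endfacet
endsolid part

The G0 Z moves step by Δz≈3.258 mm. The G1 loops shrink linearly with z, so the solid tapers from its base footprint up to z≈22.8. Closing with a flat bottom cap and the tapered top and triangulating gives 16 facets — a regular 9-sided pyramid, base circumscribed radius ≈ 11.3 mm, apex at z ≈ 22.8 mm.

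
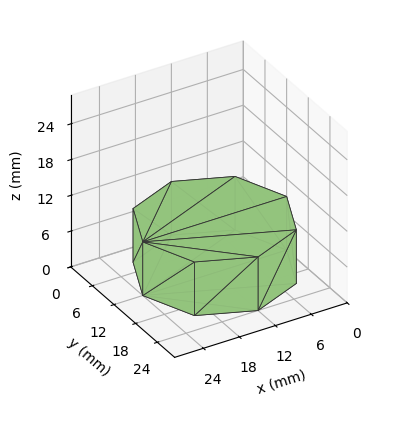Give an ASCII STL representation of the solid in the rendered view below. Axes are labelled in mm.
Reading the render: the shape is a regular 8-sided prism (a cylinder approximated with 8 flat sides), circumscribed radius ≈ 12 mm, height ≈ 9 mm (dimensions read to the nearest mm from the axis ticks). For the STL, each face is triangulated and given an outward normal.

solid part
  facet normal 0.0000 0.0000 -1.0000
    outer loop
      vertex 12.0 24.0 0.0
      vertex 20.5 20.5 0.0
      vertex 24.0 12.0 0.0
    endloop
  endfacet
  facet normal 0.0000 0.0000 -1.0000
    outer loop
      vertex 3.5 20.5 0.0
      vertex 12.0 24.0 0.0
      vertex 24.0 12.0 0.0
    endloop
  endfacet
  facet normal 0.0000 0.0000 -1.0000
    outer loop
      vertex 0.0 12.0 0.0
      vertex 3.5 20.5 0.0
      vertex 24.0 12.0 0.0
    endloop
  endfacet
  facet normal 0.0000 0.0000 -1.0000
    outer loop
      vertex 3.5 3.5 0.0
      vertex 0.0 12.0 0.0
      vertex 24.0 12.0 0.0
    endloop
  endfacet
  facet normal 0.0000 0.0000 -1.0000
    outer loop
      vertex 12.0 0.0 0.0
      vertex 3.5 3.5 0.0
      vertex 24.0 12.0 0.0
    endloop
  endfacet
  facet normal 0.0000 0.0000 -1.0000
    outer loop
      vertex 20.5 3.5 0.0
      vertex 12.0 0.0 0.0
      vertex 24.0 12.0 0.0
    endloop
  endfacet
  facet normal 0.0000 0.0000 1.0000
    outer loop
      vertex 24.0 12.0 9.0
      vertex 20.5 20.5 9.0
      vertex 12.0 24.0 9.0
    endloop
  endfacet
  facet normal 0.0000 0.0000 1.0000
    outer loop
      vertex 24.0 12.0 9.0
      vertex 12.0 24.0 9.0
      vertex 3.5 20.5 9.0
    endloop
  endfacet
  facet normal 0.0000 0.0000 1.0000
    outer loop
      vertex 24.0 12.0 9.0
      vertex 3.5 20.5 9.0
      vertex 0.0 12.0 9.0
    endloop
  endfacet
  facet normal 0.0000 0.0000 1.0000
    outer loop
      vertex 24.0 12.0 9.0
      vertex 0.0 12.0 9.0
      vertex 3.5 3.5 9.0
    endloop
  endfacet
  facet normal 0.0000 0.0000 1.0000
    outer loop
      vertex 24.0 12.0 9.0
      vertex 3.5 3.5 9.0
      vertex 12.0 0.0 9.0
    endloop
  endfacet
  facet normal 0.0000 0.0000 1.0000
    outer loop
      vertex 24.0 12.0 9.0
      vertex 12.0 0.0 9.0
      vertex 20.5 3.5 9.0
    endloop
  endfacet
  facet normal 0.9247 0.3807 0.0000
    outer loop
      vertex 24.0 12.0 0.0
      vertex 20.5 20.5 0.0
      vertex 20.5 20.5 9.0
    endloop
  endfacet
  facet normal 0.9247 0.3807 0.0000
    outer loop
      vertex 24.0 12.0 0.0
      vertex 20.5 20.5 9.0
      vertex 24.0 12.0 9.0
    endloop
  endfacet
  facet normal 0.3807 0.9247 0.0000
    outer loop
      vertex 20.5 20.5 0.0
      vertex 12.0 24.0 0.0
      vertex 12.0 24.0 9.0
    endloop
  endfacet
  facet normal 0.3807 0.9247 0.0000
    outer loop
      vertex 20.5 20.5 0.0
      vertex 12.0 24.0 9.0
      vertex 20.5 20.5 9.0
    endloop
  endfacet
  facet normal -0.3807 0.9247 0.0000
    outer loop
      vertex 12.0 24.0 0.0
      vertex 3.5 20.5 0.0
      vertex 3.5 20.5 9.0
    endloop
  endfacet
  facet normal -0.3807 0.9247 0.0000
    outer loop
      vertex 12.0 24.0 0.0
      vertex 3.5 20.5 9.0
      vertex 12.0 24.0 9.0
    endloop
  endfacet
  facet normal -0.9247 0.3807 0.0000
    outer loop
      vertex 3.5 20.5 0.0
      vertex 0.0 12.0 0.0
      vertex 0.0 12.0 9.0
    endloop
  endfacet
  facet normal -0.9247 0.3807 0.0000
    outer loop
      vertex 3.5 20.5 0.0
      vertex 0.0 12.0 9.0
      vertex 3.5 20.5 9.0
    endloop
  endfacet
  facet normal -0.9247 -0.3807 0.0000
    outer loop
      vertex 0.0 12.0 0.0
      vertex 3.5 3.5 0.0
      vertex 3.5 3.5 9.0
    endloop
  endfacet
  facet normal -0.9247 -0.3807 0.0000
    outer loop
      vertex 0.0 12.0 0.0
      vertex 3.5 3.5 9.0
      vertex 0.0 12.0 9.0
    endloop
  endfacet
  facet normal -0.3807 -0.9247 0.0000
    outer loop
      vertex 3.5 3.5 0.0
      vertex 12.0 0.0 0.0
      vertex 12.0 0.0 9.0
    endloop
  endfacet
  facet normal -0.3807 -0.9247 0.0000
    outer loop
      vertex 3.5 3.5 0.0
      vertex 12.0 0.0 9.0
      vertex 3.5 3.5 9.0
    endloop
  endfacet
  facet normal 0.3807 -0.9247 0.0000
    outer loop
      vertex 12.0 0.0 0.0
      vertex 20.5 3.5 0.0
      vertex 20.5 3.5 9.0
    endloop
  endfacet
  facet normal 0.3807 -0.9247 0.0000
    outer loop
      vertex 12.0 0.0 0.0
      vertex 20.5 3.5 9.0
      vertex 12.0 0.0 9.0
    endloop
  endfacet
  facet normal 0.9247 -0.3807 0.0000
    outer loop
      vertex 20.5 3.5 0.0
      vertex 24.0 12.0 0.0
      vertex 24.0 12.0 9.0
    endloop
  endfacet
  facet normal 0.9247 -0.3807 0.0000
    outer loop
      vertex 20.5 3.5 0.0
      vertex 24.0 12.0 9.0
      vertex 20.5 3.5 9.0
    endloop
  endfacet
endsolid part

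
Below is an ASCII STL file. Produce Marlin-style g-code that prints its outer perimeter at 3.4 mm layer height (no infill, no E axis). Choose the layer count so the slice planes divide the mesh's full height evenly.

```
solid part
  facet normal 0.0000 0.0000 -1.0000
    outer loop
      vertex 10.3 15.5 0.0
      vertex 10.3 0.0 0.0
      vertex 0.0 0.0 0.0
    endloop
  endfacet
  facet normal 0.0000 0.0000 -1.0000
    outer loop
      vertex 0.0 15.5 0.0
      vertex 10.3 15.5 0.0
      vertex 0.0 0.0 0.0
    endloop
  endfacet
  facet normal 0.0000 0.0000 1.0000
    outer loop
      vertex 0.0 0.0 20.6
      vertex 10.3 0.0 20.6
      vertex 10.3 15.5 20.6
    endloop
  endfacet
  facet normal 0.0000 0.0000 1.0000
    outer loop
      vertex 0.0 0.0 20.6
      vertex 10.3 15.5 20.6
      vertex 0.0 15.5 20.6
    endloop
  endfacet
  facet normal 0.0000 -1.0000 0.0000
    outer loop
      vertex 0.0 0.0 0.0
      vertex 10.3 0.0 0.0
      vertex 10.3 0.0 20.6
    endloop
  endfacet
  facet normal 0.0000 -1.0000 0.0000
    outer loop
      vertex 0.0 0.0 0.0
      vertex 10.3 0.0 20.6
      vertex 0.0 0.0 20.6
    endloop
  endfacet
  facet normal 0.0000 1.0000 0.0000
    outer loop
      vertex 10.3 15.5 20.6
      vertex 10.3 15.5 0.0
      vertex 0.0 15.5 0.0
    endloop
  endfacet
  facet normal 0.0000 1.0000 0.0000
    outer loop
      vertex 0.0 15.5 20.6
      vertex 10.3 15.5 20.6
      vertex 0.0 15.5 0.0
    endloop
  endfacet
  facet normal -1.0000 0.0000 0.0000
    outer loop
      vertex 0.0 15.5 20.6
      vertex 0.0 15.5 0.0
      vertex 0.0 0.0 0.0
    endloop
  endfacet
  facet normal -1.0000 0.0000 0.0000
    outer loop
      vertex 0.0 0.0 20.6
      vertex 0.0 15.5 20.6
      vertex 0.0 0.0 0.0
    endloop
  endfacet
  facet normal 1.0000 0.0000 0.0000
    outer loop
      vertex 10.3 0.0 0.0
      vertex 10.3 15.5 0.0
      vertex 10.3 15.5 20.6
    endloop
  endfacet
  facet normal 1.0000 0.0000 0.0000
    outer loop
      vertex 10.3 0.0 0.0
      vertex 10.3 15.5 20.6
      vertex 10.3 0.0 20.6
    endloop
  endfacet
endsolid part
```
; perimeter-only toolpath
G21 ; units = mm
G90 ; absolute positioning
G28 ; home
; layer 1
G0 Z3.4
G0 X0.0 Y0.0
G1 X10.3 Y0.0
G1 X10.3 Y15.5
G1 X0.0 Y15.5
G1 X0.0 Y0.0
; layer 2
G0 Z6.9
G0 X0.0 Y0.0
G1 X10.3 Y0.0
G1 X10.3 Y15.5
G1 X0.0 Y15.5
G1 X0.0 Y0.0
; layer 3
G0 Z10.3
G0 X0.0 Y0.0
G1 X10.3 Y0.0
G1 X10.3 Y15.5
G1 X0.0 Y15.5
G1 X0.0 Y0.0
; layer 4
G0 Z13.7
G0 X0.0 Y0.0
G1 X10.3 Y0.0
G1 X10.3 Y15.5
G1 X0.0 Y15.5
G1 X0.0 Y0.0
; layer 5
G0 Z17.2
G0 X0.0 Y0.0
G1 X10.3 Y0.0
G1 X10.3 Y15.5
G1 X0.0 Y15.5
G1 X0.0 Y0.0
; layer 6
G0 Z20.6
G0 X0.0 Y0.0
G1 X10.3 Y0.0
G1 X10.3 Y15.5
G1 X0.0 Y15.5
G1 X0.0 Y0.0
M2 ; end

The solid is a rectangular box, roughly 10.3 × 15.5 mm footprint and 20.6 mm tall. Slicing at Δz = 3.4 mm — 6 equal slices spanning the solid's height, so layer i sits at z = i·h/6 — gives 6 non-empty perimeters. Each is a 4-segment closed polygon; G0 lifts to the layer z and rapids to the start vertex, then G1 traces the edges.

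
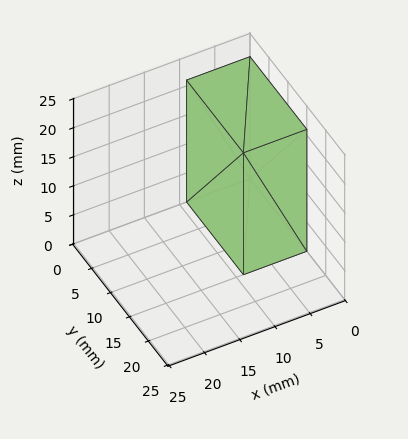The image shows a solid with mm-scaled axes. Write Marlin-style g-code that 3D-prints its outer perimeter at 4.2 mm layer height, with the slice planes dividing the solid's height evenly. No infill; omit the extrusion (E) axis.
Reading the render: the shape is a rectangular box, roughly 9 × 15 mm footprint and 21 mm tall (dimensions read to the nearest mm from the axis ticks). For the g-code, the solid's height is divided into equal slices at the stated Δz and each level perimeter traced with G1 moves after a G0 lift.

; perimeter-only toolpath
G21 ; units = mm
G90 ; absolute positioning
G28 ; home
; layer 1
G0 Z4.2
G0 X0.0 Y0.0
G1 X9.0 Y0.0
G1 X9.0 Y15.0
G1 X0.0 Y15.0
G1 X0.0 Y0.0
; layer 2
G0 Z8.4
G0 X0.0 Y0.0
G1 X9.0 Y0.0
G1 X9.0 Y15.0
G1 X0.0 Y15.0
G1 X0.0 Y0.0
; layer 3
G0 Z12.6
G0 X0.0 Y0.0
G1 X9.0 Y0.0
G1 X9.0 Y15.0
G1 X0.0 Y15.0
G1 X0.0 Y0.0
; layer 4
G0 Z16.8
G0 X0.0 Y0.0
G1 X9.0 Y0.0
G1 X9.0 Y15.0
G1 X0.0 Y15.0
G1 X0.0 Y0.0
; layer 5
G0 Z21.0
G0 X0.0 Y0.0
G1 X9.0 Y0.0
G1 X9.0 Y15.0
G1 X0.0 Y15.0
G1 X0.0 Y0.0
M2 ; end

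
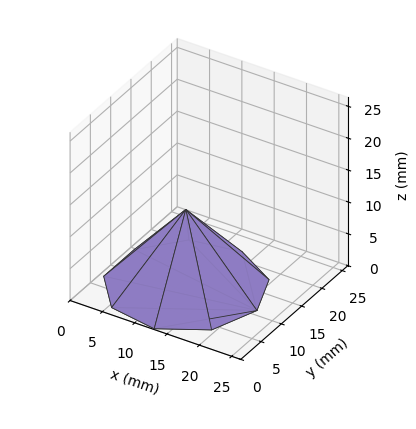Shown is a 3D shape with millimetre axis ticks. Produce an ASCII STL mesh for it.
Reading the render: the shape is a regular 9-sided pyramid, base circumscribed radius ≈ 11 mm, apex at z ≈ 12 mm (dimensions read to the nearest mm from the axis ticks). For the STL, each face is triangulated and given an outward normal.

solid part
  facet normal 0.0000 0.0000 -1.0000
    outer loop
      vertex 12.91 21.83 0.00
      vertex 19.43 18.07 0.00
      vertex 22.00 11.00 0.00
    endloop
  endfacet
  facet normal 0.0000 0.0000 -1.0000
    outer loop
      vertex 5.50 20.53 0.00
      vertex 12.91 21.83 0.00
      vertex 22.00 11.00 0.00
    endloop
  endfacet
  facet normal 0.0000 0.0000 -1.0000
    outer loop
      vertex 0.66 14.76 0.00
      vertex 5.50 20.53 0.00
      vertex 22.00 11.00 0.00
    endloop
  endfacet
  facet normal 0.0000 0.0000 -1.0000
    outer loop
      vertex 0.66 7.24 0.00
      vertex 0.66 14.76 0.00
      vertex 22.00 11.00 0.00
    endloop
  endfacet
  facet normal 0.0000 0.0000 -1.0000
    outer loop
      vertex 5.50 1.47 0.00
      vertex 0.66 7.24 0.00
      vertex 22.00 11.00 0.00
    endloop
  endfacet
  facet normal 0.0000 0.0000 -1.0000
    outer loop
      vertex 12.91 0.17 0.00
      vertex 5.50 1.47 0.00
      vertex 22.00 11.00 0.00
    endloop
  endfacet
  facet normal 0.0000 0.0000 -1.0000
    outer loop
      vertex 19.43 3.93 0.00
      vertex 12.91 0.17 0.00
      vertex 22.00 11.00 0.00
    endloop
  endfacet
  facet normal 0.7120 0.2588 0.6527
    outer loop
      vertex 22.00 11.00 0.00
      vertex 19.43 18.07 0.00
      vertex 11.00 11.00 12.00
    endloop
  endfacet
  facet normal 0.3785 0.6564 0.6526
    outer loop
      vertex 19.43 18.07 0.00
      vertex 12.91 21.83 0.00
      vertex 11.00 11.00 12.00
    endloop
  endfacet
  facet normal -0.1309 0.7463 0.6527
    outer loop
      vertex 12.91 21.83 0.00
      vertex 5.50 20.53 0.00
      vertex 11.00 11.00 12.00
    endloop
  endfacet
  facet normal -0.5804 0.4869 0.6527
    outer loop
      vertex 5.50 20.53 0.00
      vertex 0.66 14.76 0.00
      vertex 11.00 11.00 12.00
    endloop
  endfacet
  facet normal -0.7576 0.0000 0.6528
    outer loop
      vertex 0.66 14.76 0.00
      vertex 0.66 7.24 0.00
      vertex 11.00 11.00 12.00
    endloop
  endfacet
  facet normal -0.5804 -0.4869 0.6527
    outer loop
      vertex 0.66 7.24 0.00
      vertex 5.50 1.47 0.00
      vertex 11.00 11.00 12.00
    endloop
  endfacet
  facet normal -0.1309 -0.7463 0.6527
    outer loop
      vertex 5.50 1.47 0.00
      vertex 12.91 0.17 0.00
      vertex 11.00 11.00 12.00
    endloop
  endfacet
  facet normal 0.3785 -0.6564 0.6526
    outer loop
      vertex 12.91 0.17 0.00
      vertex 19.43 3.93 0.00
      vertex 11.00 11.00 12.00
    endloop
  endfacet
  facet normal 0.7120 -0.2588 0.6527
    outer loop
      vertex 19.43 3.93 0.00
      vertex 22.00 11.00 0.00
      vertex 11.00 11.00 12.00
    endloop
  endfacet
endsolid part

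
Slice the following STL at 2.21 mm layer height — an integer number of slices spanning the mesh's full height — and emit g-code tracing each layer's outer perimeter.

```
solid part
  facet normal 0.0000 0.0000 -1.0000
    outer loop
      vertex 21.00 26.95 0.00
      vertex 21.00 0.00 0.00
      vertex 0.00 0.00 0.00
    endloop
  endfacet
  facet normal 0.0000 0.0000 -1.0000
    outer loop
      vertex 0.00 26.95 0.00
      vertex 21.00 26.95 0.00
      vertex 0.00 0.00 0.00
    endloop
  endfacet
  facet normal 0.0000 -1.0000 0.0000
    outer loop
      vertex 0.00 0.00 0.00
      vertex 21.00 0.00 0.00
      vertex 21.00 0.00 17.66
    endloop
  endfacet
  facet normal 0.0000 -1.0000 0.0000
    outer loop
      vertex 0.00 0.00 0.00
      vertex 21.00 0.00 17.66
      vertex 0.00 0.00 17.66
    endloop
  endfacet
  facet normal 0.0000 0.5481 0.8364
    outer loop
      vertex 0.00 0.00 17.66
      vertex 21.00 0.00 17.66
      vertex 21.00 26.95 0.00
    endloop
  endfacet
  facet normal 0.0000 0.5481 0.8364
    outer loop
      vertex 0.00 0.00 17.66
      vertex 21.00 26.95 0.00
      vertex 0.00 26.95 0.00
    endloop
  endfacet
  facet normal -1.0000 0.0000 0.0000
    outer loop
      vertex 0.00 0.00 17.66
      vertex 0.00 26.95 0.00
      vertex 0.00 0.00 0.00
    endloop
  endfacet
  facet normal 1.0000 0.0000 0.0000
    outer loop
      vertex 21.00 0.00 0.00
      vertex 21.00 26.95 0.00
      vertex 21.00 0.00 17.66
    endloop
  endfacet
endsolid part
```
; perimeter-only toolpath
G21 ; units = mm
G90 ; absolute positioning
G28 ; home
; layer 1
G0 Z2.21
G0 X0.00 Y0.00
G1 X21.00 Y0.00
G1 X21.00 Y23.58
G1 X0.00 Y23.58
G1 X0.00 Y0.00
; layer 2
G0 Z4.42
G0 X0.00 Y0.00
G1 X21.00 Y0.00
G1 X21.00 Y20.21
G1 X0.00 Y20.21
G1 X0.00 Y0.00
; layer 3
G0 Z6.62
G0 X0.00 Y0.00
G1 X21.00 Y0.00
G1 X21.00 Y16.84
G1 X0.00 Y16.84
G1 X0.00 Y0.00
; layer 4
G0 Z8.83
G0 X0.00 Y0.00
G1 X21.00 Y0.00
G1 X21.00 Y13.47
G1 X0.00 Y13.47
G1 X0.00 Y0.00
; layer 5
G0 Z11.04
G0 X0.00 Y0.00
G1 X21.00 Y0.00
G1 X21.00 Y10.11
G1 X0.00 Y10.11
G1 X0.00 Y0.00
; layer 6
G0 Z13.25
G0 X0.00 Y0.00
G1 X21.00 Y0.00
G1 X21.00 Y6.74
G1 X0.00 Y6.74
G1 X0.00 Y0.00
; layer 7
G0 Z15.45
G0 X0.00 Y0.00
G1 X21.00 Y0.00
G1 X21.00 Y3.37
G1 X0.00 Y3.37
G1 X0.00 Y0.00
M2 ; end

The solid is a wedge (ramp): 21 × 26.9 mm base, rising to 17.7 mm along the y=0 edge and sloping linearly to z=0 at y=26.9. Slicing at Δz = 2.21 mm — 8 equal slices spanning the solid's height, so layer i sits at z = i·h/8 — gives 7 non-empty perimeters. Each is a 4-segment closed polygon; G0 lifts to the layer z and rapids to the start vertex, then G1 traces the edges. The cross-section shrinks linearly with z (the slice at the apex is degenerate and omitted).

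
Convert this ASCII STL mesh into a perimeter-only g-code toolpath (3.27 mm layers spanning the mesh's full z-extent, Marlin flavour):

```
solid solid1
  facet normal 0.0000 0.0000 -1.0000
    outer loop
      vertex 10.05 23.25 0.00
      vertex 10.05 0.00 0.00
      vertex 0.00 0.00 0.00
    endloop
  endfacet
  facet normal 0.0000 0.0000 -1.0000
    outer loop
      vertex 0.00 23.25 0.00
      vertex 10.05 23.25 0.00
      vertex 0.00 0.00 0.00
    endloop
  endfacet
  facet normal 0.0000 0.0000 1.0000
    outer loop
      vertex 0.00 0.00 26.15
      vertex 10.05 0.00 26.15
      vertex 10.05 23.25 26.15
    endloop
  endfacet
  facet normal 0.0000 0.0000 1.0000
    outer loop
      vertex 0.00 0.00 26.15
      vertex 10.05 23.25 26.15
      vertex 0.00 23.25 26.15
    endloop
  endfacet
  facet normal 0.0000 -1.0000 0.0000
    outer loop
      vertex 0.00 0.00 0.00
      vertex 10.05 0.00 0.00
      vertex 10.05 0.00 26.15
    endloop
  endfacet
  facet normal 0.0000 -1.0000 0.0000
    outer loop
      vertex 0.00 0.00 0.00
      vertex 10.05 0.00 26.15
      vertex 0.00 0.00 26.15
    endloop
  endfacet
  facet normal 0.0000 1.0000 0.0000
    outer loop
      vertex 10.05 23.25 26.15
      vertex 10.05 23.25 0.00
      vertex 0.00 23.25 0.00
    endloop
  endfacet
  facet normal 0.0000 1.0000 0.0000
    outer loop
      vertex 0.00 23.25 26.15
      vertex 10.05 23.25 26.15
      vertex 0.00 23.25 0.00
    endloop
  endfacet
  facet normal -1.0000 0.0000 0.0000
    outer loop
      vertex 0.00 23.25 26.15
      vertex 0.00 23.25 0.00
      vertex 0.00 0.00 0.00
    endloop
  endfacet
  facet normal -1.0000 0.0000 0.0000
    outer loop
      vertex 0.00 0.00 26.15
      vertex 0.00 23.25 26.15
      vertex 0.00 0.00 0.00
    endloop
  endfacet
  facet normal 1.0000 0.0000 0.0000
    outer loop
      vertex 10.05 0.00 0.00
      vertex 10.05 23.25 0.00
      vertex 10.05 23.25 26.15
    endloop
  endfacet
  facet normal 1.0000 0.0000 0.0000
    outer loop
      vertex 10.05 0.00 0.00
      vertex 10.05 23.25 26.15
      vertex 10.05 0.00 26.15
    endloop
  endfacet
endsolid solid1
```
; perimeter-only toolpath
G21 ; units = mm
G90 ; absolute positioning
G28 ; home
; layer 1
G0 Z3.27
G0 X0.00 Y0.00
G1 X10.05 Y0.00
G1 X10.05 Y23.25
G1 X0.00 Y23.25
G1 X0.00 Y0.00
; layer 2
G0 Z6.54
G0 X0.00 Y0.00
G1 X10.05 Y0.00
G1 X10.05 Y23.25
G1 X0.00 Y23.25
G1 X0.00 Y0.00
; layer 3
G0 Z9.81
G0 X0.00 Y0.00
G1 X10.05 Y0.00
G1 X10.05 Y23.25
G1 X0.00 Y23.25
G1 X0.00 Y0.00
; layer 4
G0 Z13.07
G0 X0.00 Y0.00
G1 X10.05 Y0.00
G1 X10.05 Y23.25
G1 X0.00 Y23.25
G1 X0.00 Y0.00
; layer 5
G0 Z16.34
G0 X0.00 Y0.00
G1 X10.05 Y0.00
G1 X10.05 Y23.25
G1 X0.00 Y23.25
G1 X0.00 Y0.00
; layer 6
G0 Z19.61
G0 X0.00 Y0.00
G1 X10.05 Y0.00
G1 X10.05 Y23.25
G1 X0.00 Y23.25
G1 X0.00 Y0.00
; layer 7
G0 Z22.88
G0 X0.00 Y0.00
G1 X10.05 Y0.00
G1 X10.05 Y23.25
G1 X0.00 Y23.25
G1 X0.00 Y0.00
; layer 8
G0 Z26.15
G0 X0.00 Y0.00
G1 X10.05 Y0.00
G1 X10.05 Y23.25
G1 X0.00 Y23.25
G1 X0.00 Y0.00
M2 ; end

The solid is a rectangular box, roughly 10.1 × 23.2 mm footprint and 26.1 mm tall. Slicing at Δz = 3.27 mm — 8 equal slices spanning the solid's height, so layer i sits at z = i·h/8 — gives 8 non-empty perimeters. Each is a 4-segment closed polygon; G0 lifts to the layer z and rapids to the start vertex, then G1 traces the edges.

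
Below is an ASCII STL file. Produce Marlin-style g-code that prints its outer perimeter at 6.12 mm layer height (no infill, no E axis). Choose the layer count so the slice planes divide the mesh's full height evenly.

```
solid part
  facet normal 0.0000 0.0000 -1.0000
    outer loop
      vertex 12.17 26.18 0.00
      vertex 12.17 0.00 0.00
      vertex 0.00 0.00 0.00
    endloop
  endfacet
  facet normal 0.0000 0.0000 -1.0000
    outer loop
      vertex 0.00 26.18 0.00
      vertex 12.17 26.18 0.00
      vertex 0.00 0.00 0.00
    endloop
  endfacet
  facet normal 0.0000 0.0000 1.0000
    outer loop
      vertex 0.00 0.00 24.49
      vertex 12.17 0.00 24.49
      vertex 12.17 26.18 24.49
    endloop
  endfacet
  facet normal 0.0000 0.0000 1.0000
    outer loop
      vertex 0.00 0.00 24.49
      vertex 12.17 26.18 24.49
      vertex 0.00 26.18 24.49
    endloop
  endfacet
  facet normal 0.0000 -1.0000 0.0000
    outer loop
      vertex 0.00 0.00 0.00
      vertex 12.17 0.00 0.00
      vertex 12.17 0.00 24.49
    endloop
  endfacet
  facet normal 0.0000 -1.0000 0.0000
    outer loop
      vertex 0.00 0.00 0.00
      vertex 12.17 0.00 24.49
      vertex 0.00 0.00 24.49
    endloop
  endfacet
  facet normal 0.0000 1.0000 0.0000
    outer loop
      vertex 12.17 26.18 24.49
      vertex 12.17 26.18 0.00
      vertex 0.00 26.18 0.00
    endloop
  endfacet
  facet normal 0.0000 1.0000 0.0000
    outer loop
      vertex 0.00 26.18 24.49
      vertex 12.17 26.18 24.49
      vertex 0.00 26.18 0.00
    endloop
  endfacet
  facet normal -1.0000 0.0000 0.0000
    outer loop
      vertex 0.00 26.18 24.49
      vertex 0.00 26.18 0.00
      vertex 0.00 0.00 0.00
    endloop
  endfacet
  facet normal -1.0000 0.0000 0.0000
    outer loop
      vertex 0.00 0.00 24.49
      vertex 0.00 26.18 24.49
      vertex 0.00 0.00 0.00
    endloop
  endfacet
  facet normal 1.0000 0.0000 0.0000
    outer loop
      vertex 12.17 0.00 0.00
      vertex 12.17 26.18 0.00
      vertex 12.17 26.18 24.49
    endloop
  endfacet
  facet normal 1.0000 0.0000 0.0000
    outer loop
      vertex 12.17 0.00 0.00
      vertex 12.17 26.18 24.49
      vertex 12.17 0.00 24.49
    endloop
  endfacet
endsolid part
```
; perimeter-only toolpath
G21 ; units = mm
G90 ; absolute positioning
G28 ; home
; layer 1
G0 Z6.12
G0 X0.00 Y0.00
G1 X12.17 Y0.00
G1 X12.17 Y26.18
G1 X0.00 Y26.18
G1 X0.00 Y0.00
; layer 2
G0 Z12.24
G0 X0.00 Y0.00
G1 X12.17 Y0.00
G1 X12.17 Y26.18
G1 X0.00 Y26.18
G1 X0.00 Y0.00
; layer 3
G0 Z18.37
G0 X0.00 Y0.00
G1 X12.17 Y0.00
G1 X12.17 Y26.18
G1 X0.00 Y26.18
G1 X0.00 Y0.00
; layer 4
G0 Z24.49
G0 X0.00 Y0.00
G1 X12.17 Y0.00
G1 X12.17 Y26.18
G1 X0.00 Y26.18
G1 X0.00 Y0.00
M2 ; end

The solid is a rectangular box, roughly 12.2 × 26.2 mm footprint and 24.5 mm tall. Slicing at Δz = 6.12 mm — 4 equal slices spanning the solid's height, so layer i sits at z = i·h/4 — gives 4 non-empty perimeters. Each is a 4-segment closed polygon; G0 lifts to the layer z and rapids to the start vertex, then G1 traces the edges.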